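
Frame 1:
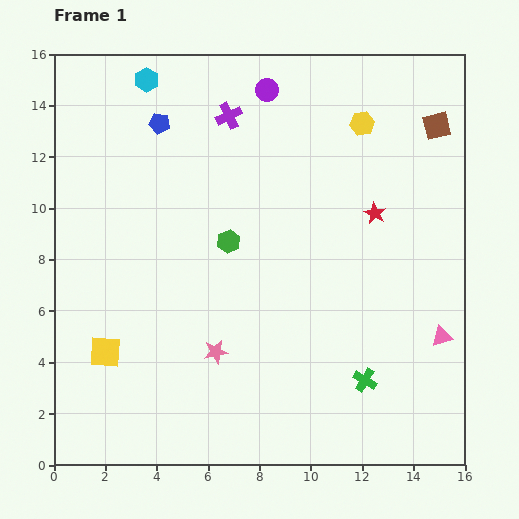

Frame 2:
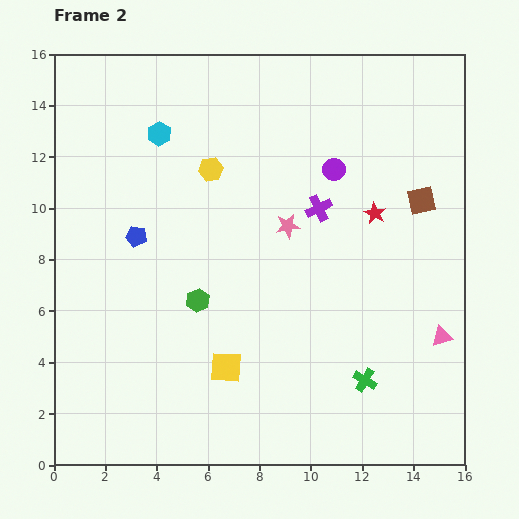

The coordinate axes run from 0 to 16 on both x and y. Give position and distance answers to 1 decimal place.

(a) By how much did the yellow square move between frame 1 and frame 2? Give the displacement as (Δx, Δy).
(4.7, -0.6)

The yellow square was at (2.0, 4.4) in frame 1 and (6.7, 3.8) in frame 2.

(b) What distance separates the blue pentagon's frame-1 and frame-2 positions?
4.5

The blue pentagon moved from (4.1, 13.3) to (3.2, 8.9), a distance of √(0.9² + 4.4²) ≈ 4.5.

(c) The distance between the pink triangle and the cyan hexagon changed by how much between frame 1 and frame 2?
-1.7

Distance in frame 1: 15.2. Distance in frame 2: 13.5.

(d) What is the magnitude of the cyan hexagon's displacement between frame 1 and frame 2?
2.2

The cyan hexagon moved from (3.6, 15.0) to (4.1, 12.9), a distance of √(0.5² + 2.1²) ≈ 2.2.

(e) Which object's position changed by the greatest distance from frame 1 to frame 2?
the yellow hexagon

(moved 6.2; next 5.6)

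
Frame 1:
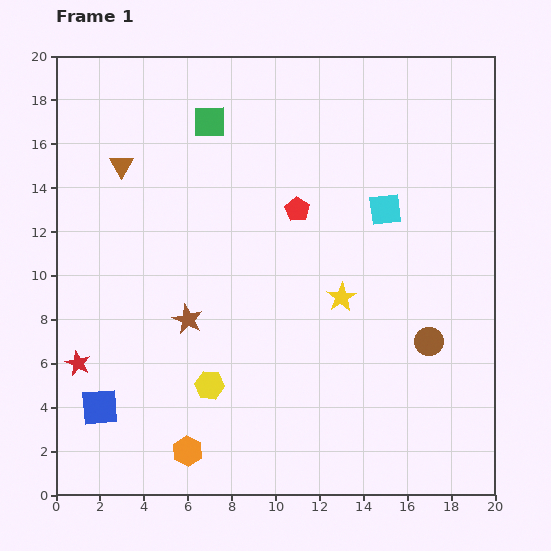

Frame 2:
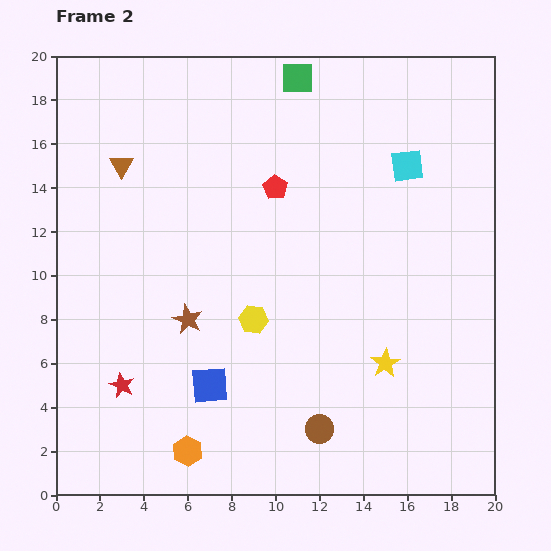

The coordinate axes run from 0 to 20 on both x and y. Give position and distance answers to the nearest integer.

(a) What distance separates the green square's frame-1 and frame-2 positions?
4

The green square moved from (7, 17) to (11, 19), a distance of √(4² + 2²) ≈ 4.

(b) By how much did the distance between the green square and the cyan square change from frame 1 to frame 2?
-3

Distance in frame 1: 9. Distance in frame 2: 6.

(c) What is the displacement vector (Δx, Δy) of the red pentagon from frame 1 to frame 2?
(-1, 1)

The red pentagon was at (11, 13) in frame 1 and (10, 14) in frame 2.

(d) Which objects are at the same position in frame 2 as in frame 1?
the brown triangle, the brown star, the orange hexagon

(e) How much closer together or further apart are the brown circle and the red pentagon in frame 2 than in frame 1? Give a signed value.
+3

Distance in frame 1: 8. Distance in frame 2: 11.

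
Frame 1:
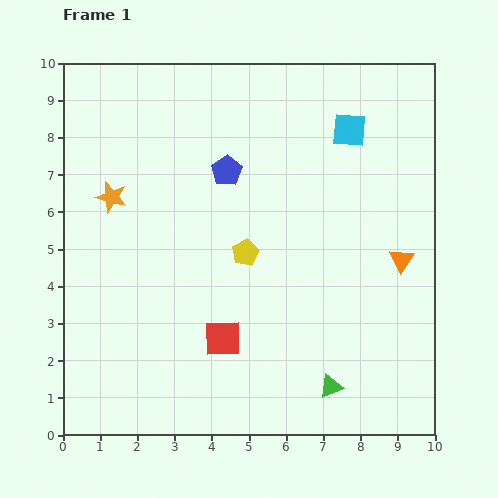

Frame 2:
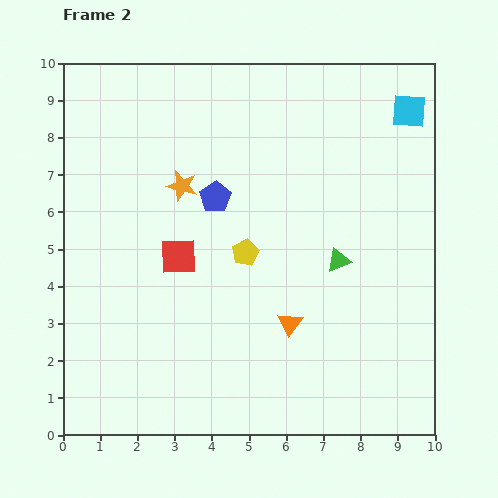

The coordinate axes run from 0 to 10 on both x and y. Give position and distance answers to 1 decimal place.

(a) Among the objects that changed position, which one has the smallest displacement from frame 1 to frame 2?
the blue pentagon

(moved 0.8)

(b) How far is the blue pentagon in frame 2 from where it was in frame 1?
0.8

The blue pentagon moved from (4.4, 7.1) to (4.1, 6.4), a distance of √(0.3² + 0.7²) ≈ 0.8.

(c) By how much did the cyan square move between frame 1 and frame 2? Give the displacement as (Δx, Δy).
(1.6, 0.5)

The cyan square was at (7.7, 8.2) in frame 1 and (9.3, 8.7) in frame 2.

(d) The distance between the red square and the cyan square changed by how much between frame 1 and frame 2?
+0.7

Distance in frame 1: 6.6. Distance in frame 2: 7.3.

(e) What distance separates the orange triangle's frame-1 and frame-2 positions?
3.4

The orange triangle moved from (9.1, 4.7) to (6.1, 3.0), a distance of √(3.0² + 1.7²) ≈ 3.4.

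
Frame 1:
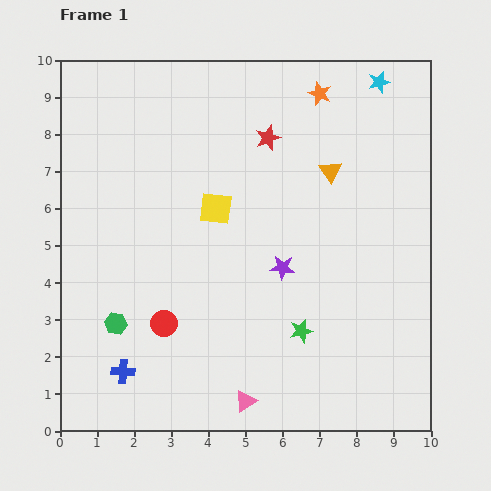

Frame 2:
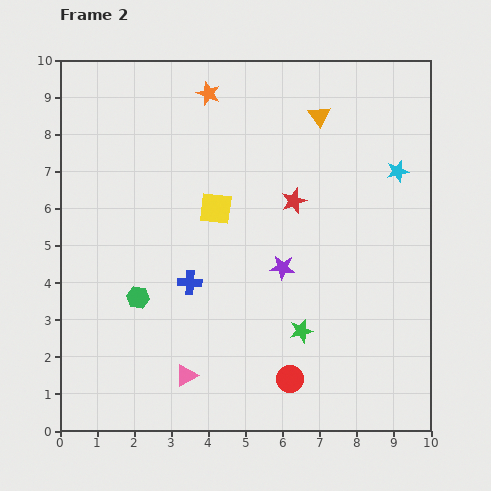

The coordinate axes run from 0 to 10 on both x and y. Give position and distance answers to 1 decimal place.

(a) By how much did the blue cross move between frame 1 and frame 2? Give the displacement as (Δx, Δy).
(1.8, 2.4)

The blue cross was at (1.7, 1.6) in frame 1 and (3.5, 4.0) in frame 2.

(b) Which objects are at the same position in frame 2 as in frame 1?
the yellow square, the green star, the purple star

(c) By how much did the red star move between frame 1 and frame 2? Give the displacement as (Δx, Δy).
(0.7, -1.7)

The red star was at (5.6, 7.9) in frame 1 and (6.3, 6.2) in frame 2.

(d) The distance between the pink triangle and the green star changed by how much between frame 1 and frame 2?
+0.9

Distance in frame 1: 2.4. Distance in frame 2: 3.3.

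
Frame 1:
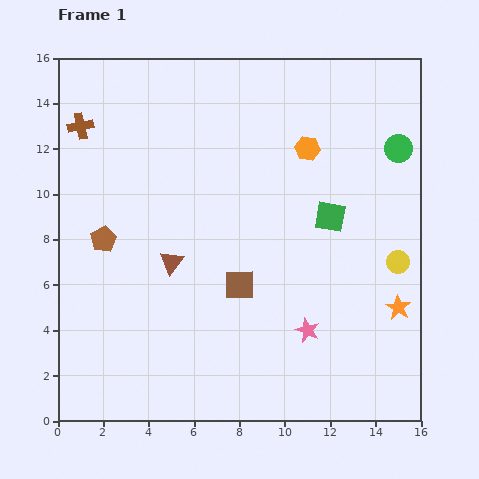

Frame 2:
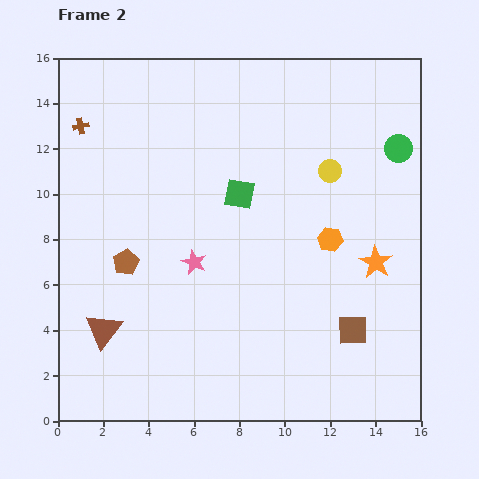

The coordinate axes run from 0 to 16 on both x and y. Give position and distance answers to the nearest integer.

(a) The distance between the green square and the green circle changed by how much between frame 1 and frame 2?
+3

Distance in frame 1: 4. Distance in frame 2: 7.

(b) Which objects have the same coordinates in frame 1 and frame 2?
the green circle, the brown cross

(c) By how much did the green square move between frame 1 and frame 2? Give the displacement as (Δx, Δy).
(-4, 1)

The green square was at (12, 9) in frame 1 and (8, 10) in frame 2.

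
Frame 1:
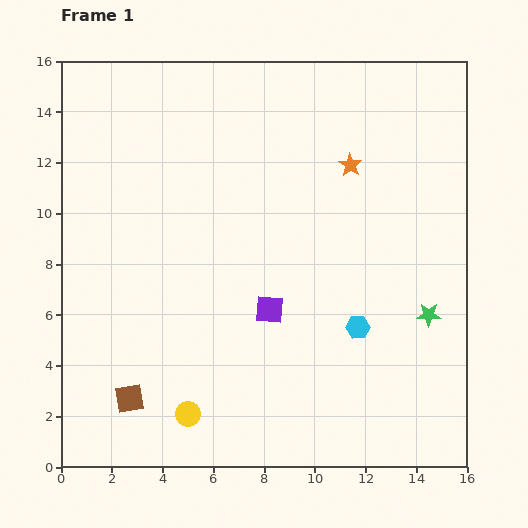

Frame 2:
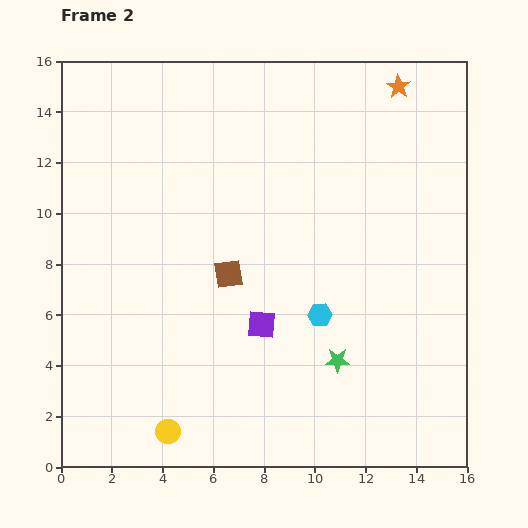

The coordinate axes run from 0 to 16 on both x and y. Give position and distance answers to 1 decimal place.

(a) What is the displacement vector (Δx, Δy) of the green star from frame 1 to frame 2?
(-3.6, -1.8)

The green star was at (14.5, 6.0) in frame 1 and (10.9, 4.2) in frame 2.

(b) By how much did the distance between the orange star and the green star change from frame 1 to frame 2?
+4.4

Distance in frame 1: 6.7. Distance in frame 2: 11.1.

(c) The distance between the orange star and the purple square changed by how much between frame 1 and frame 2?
+4.3

Distance in frame 1: 6.5. Distance in frame 2: 10.8.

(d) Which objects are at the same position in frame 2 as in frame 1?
none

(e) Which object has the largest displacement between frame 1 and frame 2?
the brown square

(moved 6.3; next 4.0)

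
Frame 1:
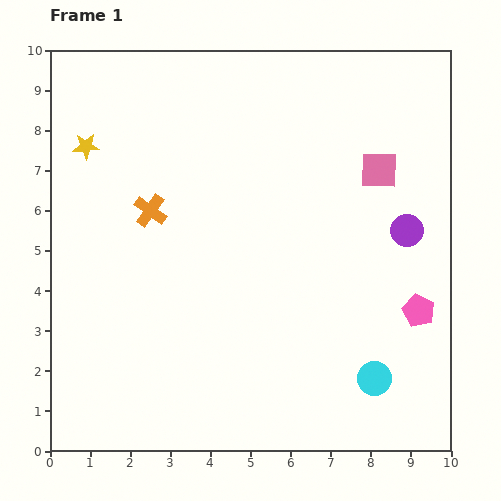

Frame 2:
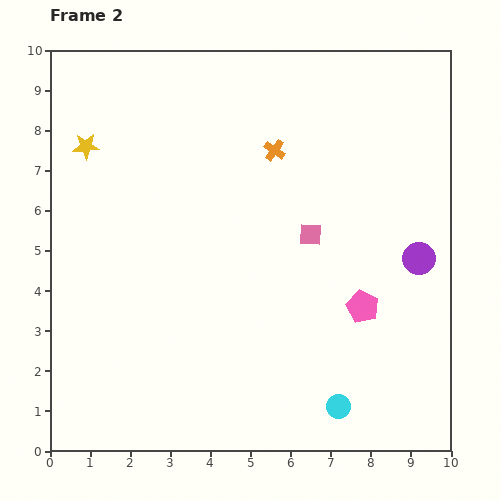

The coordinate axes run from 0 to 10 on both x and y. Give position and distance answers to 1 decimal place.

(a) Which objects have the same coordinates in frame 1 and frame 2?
the yellow star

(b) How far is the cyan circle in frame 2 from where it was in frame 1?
1.1

The cyan circle moved from (8.1, 1.8) to (7.2, 1.1), a distance of √(0.9² + 0.7²) ≈ 1.1.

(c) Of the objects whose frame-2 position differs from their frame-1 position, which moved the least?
the purple circle

(moved 0.8)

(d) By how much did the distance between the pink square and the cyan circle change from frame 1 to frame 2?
-0.8

Distance in frame 1: 5.2. Distance in frame 2: 4.4.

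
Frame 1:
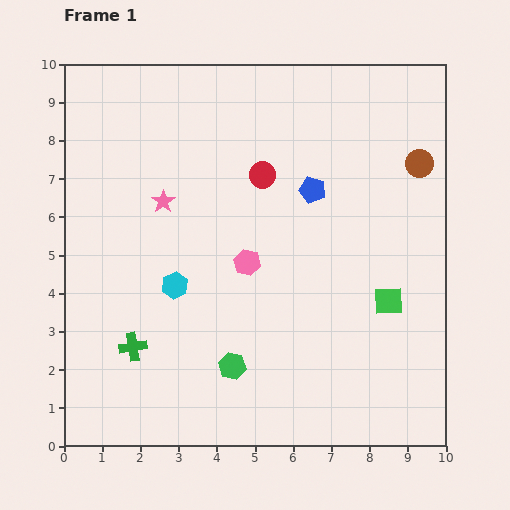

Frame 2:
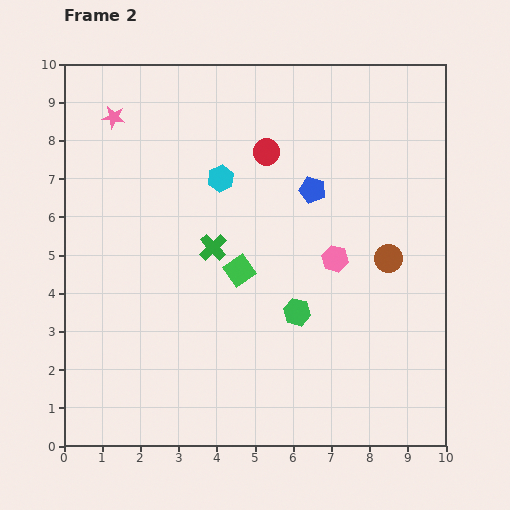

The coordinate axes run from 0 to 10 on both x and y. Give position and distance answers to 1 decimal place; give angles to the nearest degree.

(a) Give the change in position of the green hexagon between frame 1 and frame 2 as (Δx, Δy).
(1.7, 1.4)

The green hexagon was at (4.4, 2.1) in frame 1 and (6.1, 3.5) in frame 2.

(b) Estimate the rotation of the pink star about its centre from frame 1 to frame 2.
28° counter-clockwise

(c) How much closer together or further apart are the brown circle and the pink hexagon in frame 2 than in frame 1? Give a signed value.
-3.8

Distance in frame 1: 5.2. Distance in frame 2: 1.4.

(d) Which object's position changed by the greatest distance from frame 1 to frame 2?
the green square

(moved 4.0; next 3.3)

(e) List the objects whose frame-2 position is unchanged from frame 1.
the blue pentagon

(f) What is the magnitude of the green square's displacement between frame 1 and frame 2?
4.0

The green square moved from (8.5, 3.8) to (4.6, 4.6), a distance of √(3.9² + 0.8²) ≈ 4.0.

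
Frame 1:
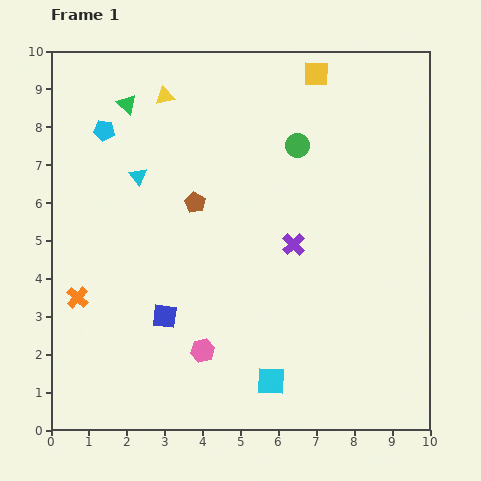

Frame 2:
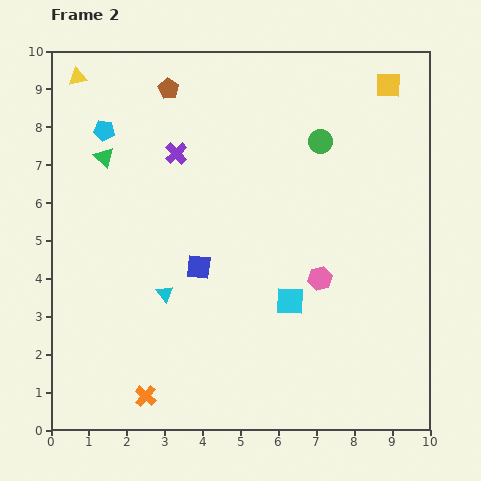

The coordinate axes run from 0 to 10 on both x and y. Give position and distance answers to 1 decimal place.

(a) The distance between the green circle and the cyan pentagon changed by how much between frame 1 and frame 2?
+0.6

Distance in frame 1: 5.1. Distance in frame 2: 5.7.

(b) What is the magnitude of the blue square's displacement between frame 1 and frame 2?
1.6

The blue square moved from (3.0, 3.0) to (3.9, 4.3), a distance of √(0.9² + 1.3²) ≈ 1.6.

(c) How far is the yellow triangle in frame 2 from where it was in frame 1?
2.4

The yellow triangle moved from (3.0, 8.8) to (0.7, 9.3), a distance of √(2.3² + 0.5²) ≈ 2.4.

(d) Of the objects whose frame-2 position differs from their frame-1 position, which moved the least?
the green circle

(moved 0.6)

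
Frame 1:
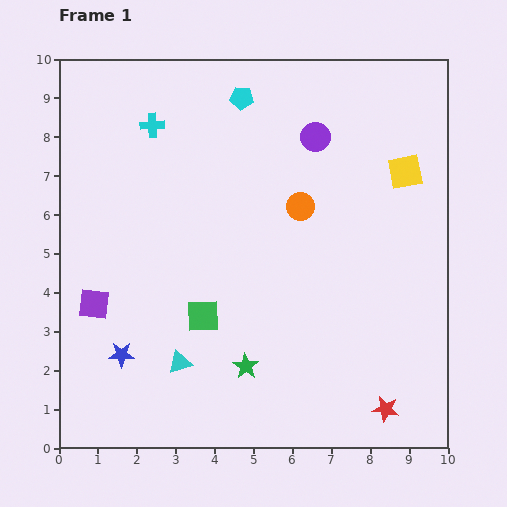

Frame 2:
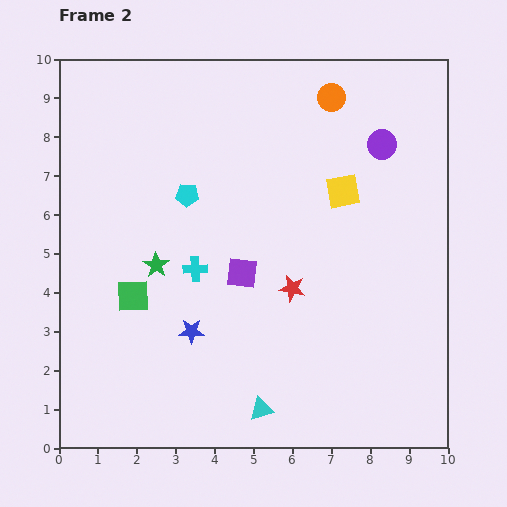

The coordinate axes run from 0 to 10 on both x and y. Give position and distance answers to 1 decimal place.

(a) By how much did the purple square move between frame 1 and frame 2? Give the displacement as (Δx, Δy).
(3.8, 0.8)

The purple square was at (0.9, 3.7) in frame 1 and (4.7, 4.5) in frame 2.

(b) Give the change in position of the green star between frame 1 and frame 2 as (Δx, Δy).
(-2.3, 2.6)

The green star was at (4.8, 2.1) in frame 1 and (2.5, 4.7) in frame 2.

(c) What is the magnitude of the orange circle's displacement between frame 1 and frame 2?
2.9

The orange circle moved from (6.2, 6.2) to (7.0, 9.0), a distance of √(0.8² + 2.8²) ≈ 2.9.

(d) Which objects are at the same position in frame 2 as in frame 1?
none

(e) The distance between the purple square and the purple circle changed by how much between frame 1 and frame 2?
-2.2

Distance in frame 1: 7.1. Distance in frame 2: 4.9.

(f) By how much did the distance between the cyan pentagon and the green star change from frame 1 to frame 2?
-4.9

Distance in frame 1: 6.9. Distance in frame 2: 2.0.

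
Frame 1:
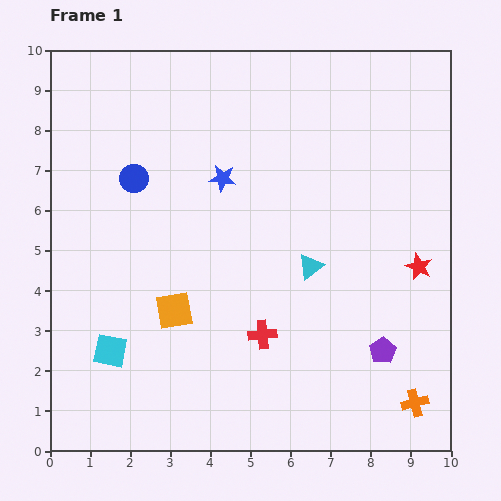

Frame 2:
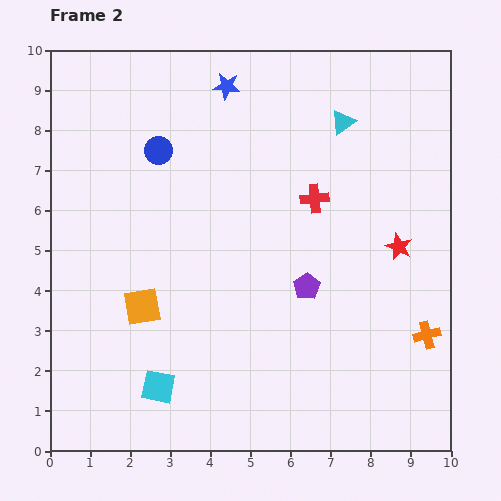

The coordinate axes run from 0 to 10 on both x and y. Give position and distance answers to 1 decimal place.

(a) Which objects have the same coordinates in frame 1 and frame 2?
none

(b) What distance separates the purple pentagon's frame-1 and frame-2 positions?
2.5

The purple pentagon moved from (8.3, 2.5) to (6.4, 4.1), a distance of √(1.9² + 1.6²) ≈ 2.5.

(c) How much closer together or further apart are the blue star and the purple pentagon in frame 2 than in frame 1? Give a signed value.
-0.5

Distance in frame 1: 5.9. Distance in frame 2: 5.4.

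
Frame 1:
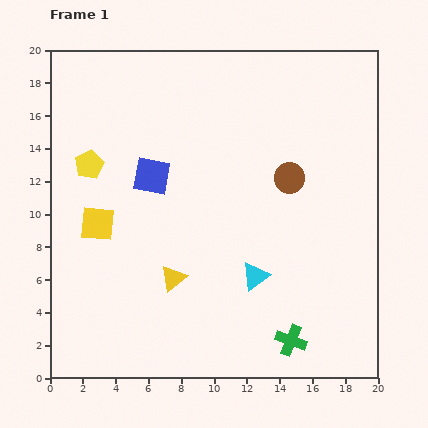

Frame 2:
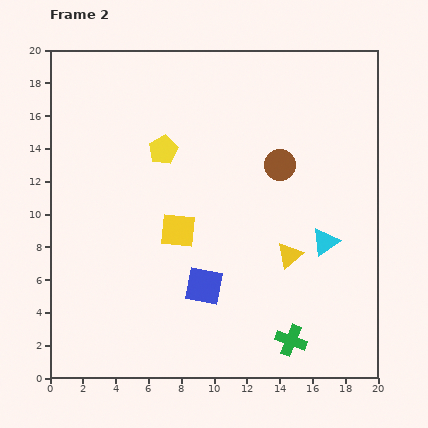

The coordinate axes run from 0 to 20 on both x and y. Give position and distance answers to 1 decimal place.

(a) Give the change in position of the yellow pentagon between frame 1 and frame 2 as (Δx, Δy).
(4.5, 0.9)

The yellow pentagon was at (2.4, 13.0) in frame 1 and (6.9, 13.9) in frame 2.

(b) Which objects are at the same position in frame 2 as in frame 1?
the green cross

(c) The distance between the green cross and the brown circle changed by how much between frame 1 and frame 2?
+0.8

Distance in frame 1: 9.9. Distance in frame 2: 10.7.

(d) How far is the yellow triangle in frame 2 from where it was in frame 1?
7.2

The yellow triangle moved from (7.5, 6.1) to (14.6, 7.5), a distance of √(7.1² + 1.4²) ≈ 7.2.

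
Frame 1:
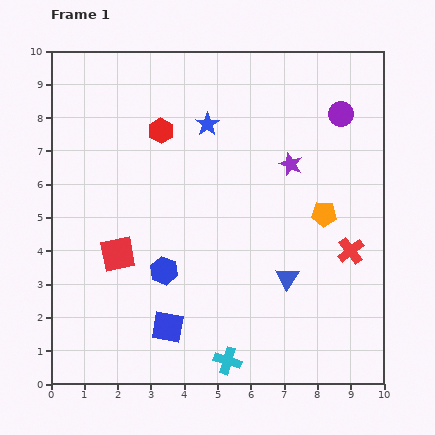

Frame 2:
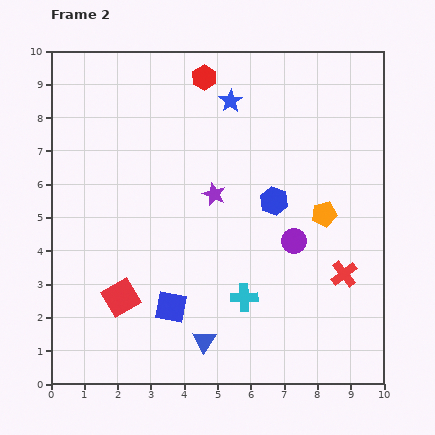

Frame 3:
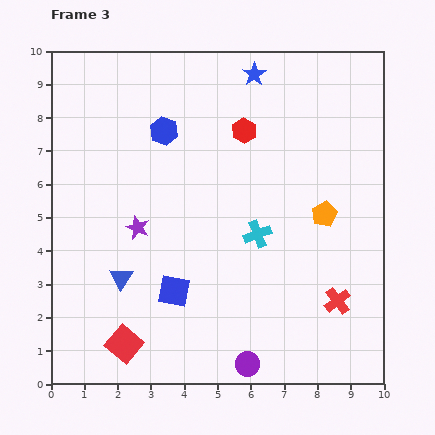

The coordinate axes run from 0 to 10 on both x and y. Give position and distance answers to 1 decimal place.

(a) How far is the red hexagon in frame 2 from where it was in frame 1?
2.1

The red hexagon moved from (3.3, 7.6) to (4.6, 9.2), a distance of √(1.3² + 1.6²) ≈ 2.1.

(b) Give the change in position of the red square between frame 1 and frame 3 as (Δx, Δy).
(0.2, -2.7)

The red square was at (2.0, 3.9) in frame 1 and (2.2, 1.2) in frame 3.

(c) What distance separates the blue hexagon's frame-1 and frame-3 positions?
4.2

The blue hexagon moved from (3.4, 3.4) to (3.4, 7.6), a distance of √(0.0² + 4.2²) ≈ 4.2.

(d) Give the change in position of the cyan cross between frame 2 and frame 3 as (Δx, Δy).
(0.4, 1.9)

The cyan cross was at (5.8, 2.6) in frame 2 and (6.2, 4.5) in frame 3.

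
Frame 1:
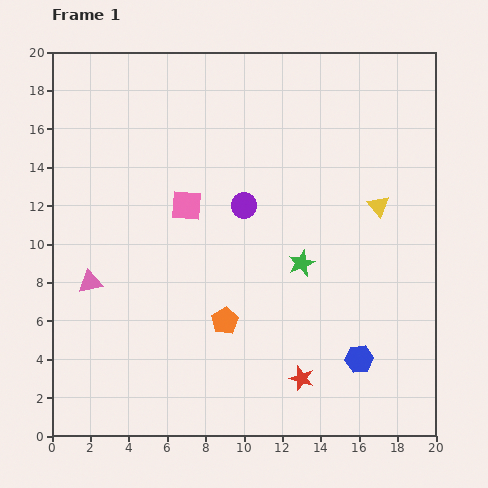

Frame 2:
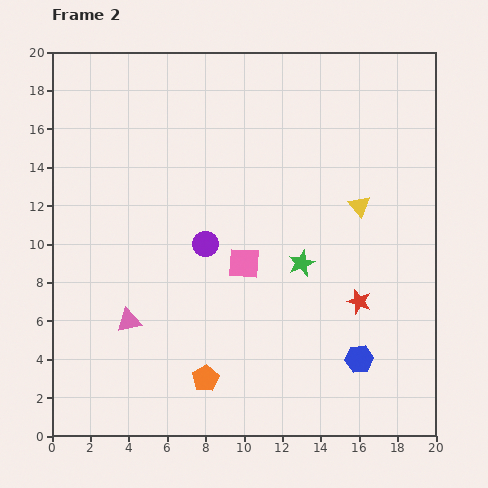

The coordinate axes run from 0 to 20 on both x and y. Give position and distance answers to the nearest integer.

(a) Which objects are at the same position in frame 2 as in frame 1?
the green star, the blue hexagon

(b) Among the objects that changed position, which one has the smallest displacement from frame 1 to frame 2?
the yellow triangle

(moved 1)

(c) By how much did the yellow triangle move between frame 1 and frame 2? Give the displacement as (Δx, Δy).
(-1, 0)

The yellow triangle was at (17, 12) in frame 1 and (16, 12) in frame 2.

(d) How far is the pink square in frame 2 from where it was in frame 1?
4

The pink square moved from (7, 12) to (10, 9), a distance of √(3² + 3²) ≈ 4.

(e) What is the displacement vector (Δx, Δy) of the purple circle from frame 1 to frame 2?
(-2, -2)

The purple circle was at (10, 12) in frame 1 and (8, 10) in frame 2.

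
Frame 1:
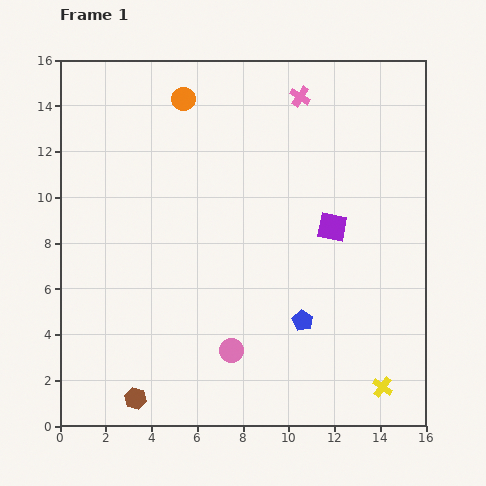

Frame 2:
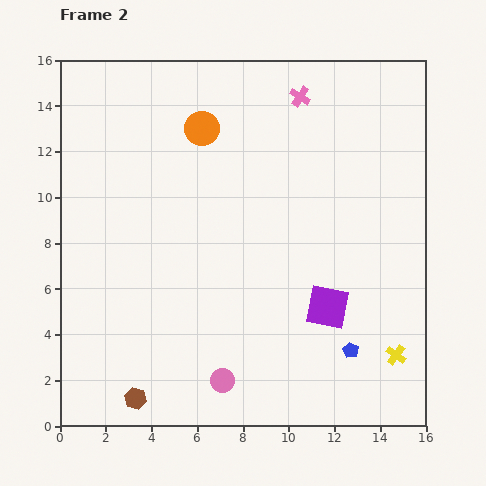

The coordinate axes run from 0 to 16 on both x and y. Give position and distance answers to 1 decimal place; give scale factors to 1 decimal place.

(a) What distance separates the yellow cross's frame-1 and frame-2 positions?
1.5

The yellow cross moved from (14.1, 1.7) to (14.7, 3.1), a distance of √(0.6² + 1.4²) ≈ 1.5.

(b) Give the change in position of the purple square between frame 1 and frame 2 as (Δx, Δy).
(-0.2, -3.5)

The purple square was at (11.9, 8.7) in frame 1 and (11.7, 5.2) in frame 2.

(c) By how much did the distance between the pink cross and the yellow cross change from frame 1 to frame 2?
-1.1

Distance in frame 1: 13.2. Distance in frame 2: 12.1.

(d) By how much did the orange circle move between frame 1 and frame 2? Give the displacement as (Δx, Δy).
(0.8, -1.3)

The orange circle was at (5.4, 14.3) in frame 1 and (6.2, 13.0) in frame 2.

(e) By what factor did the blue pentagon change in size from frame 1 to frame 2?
0.8×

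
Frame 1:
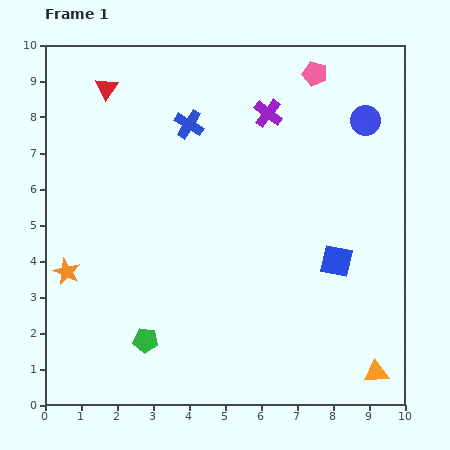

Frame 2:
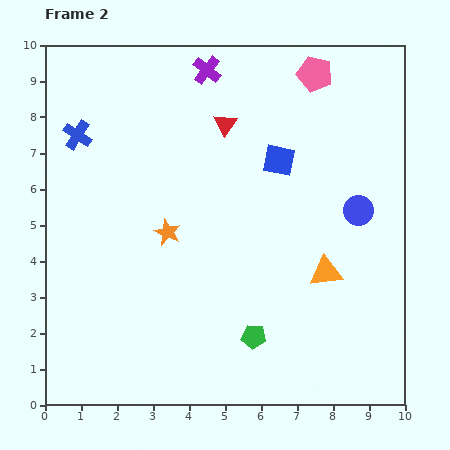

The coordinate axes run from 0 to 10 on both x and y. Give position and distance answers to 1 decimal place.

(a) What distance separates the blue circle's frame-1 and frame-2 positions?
2.5

The blue circle moved from (8.9, 7.9) to (8.7, 5.4), a distance of √(0.2² + 2.5²) ≈ 2.5.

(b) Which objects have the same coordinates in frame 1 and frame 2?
the pink pentagon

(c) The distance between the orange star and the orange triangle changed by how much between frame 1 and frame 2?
-4.5

Distance in frame 1: 9.0. Distance in frame 2: 4.5.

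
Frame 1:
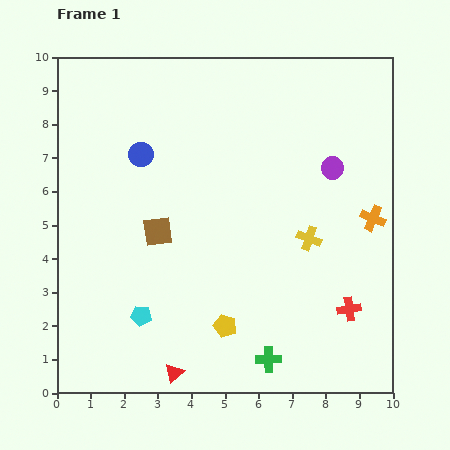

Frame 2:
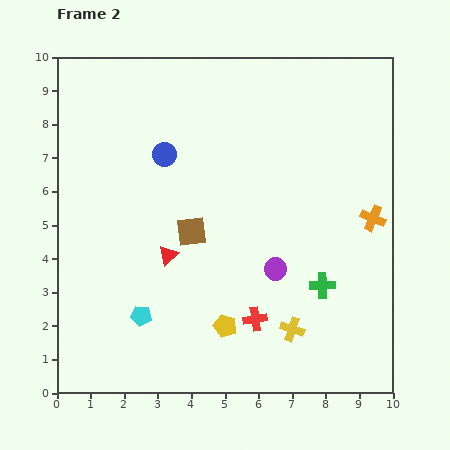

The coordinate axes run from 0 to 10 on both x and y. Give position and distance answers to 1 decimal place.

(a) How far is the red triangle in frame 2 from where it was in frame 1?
3.5

The red triangle moved from (3.5, 0.6) to (3.3, 4.1), a distance of √(0.2² + 3.5²) ≈ 3.5.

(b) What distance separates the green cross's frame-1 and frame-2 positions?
2.7

The green cross moved from (6.3, 1.0) to (7.9, 3.2), a distance of √(1.6² + 2.2²) ≈ 2.7.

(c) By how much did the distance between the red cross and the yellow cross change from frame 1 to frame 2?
-1.3

Distance in frame 1: 2.4. Distance in frame 2: 1.1.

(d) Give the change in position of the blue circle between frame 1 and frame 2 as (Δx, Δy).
(0.7, 0.0)

The blue circle was at (2.5, 7.1) in frame 1 and (3.2, 7.1) in frame 2.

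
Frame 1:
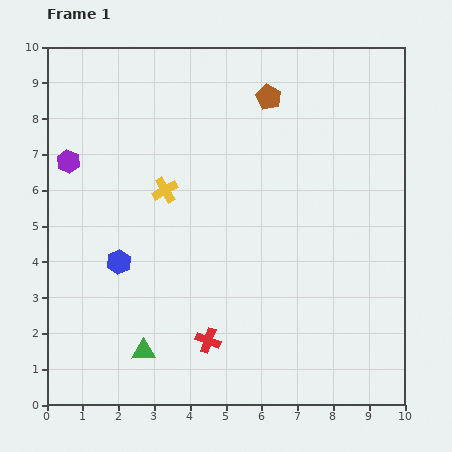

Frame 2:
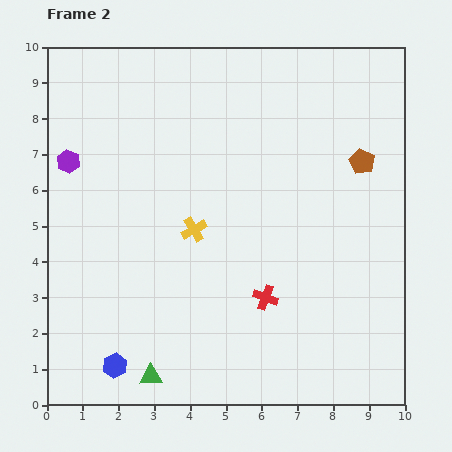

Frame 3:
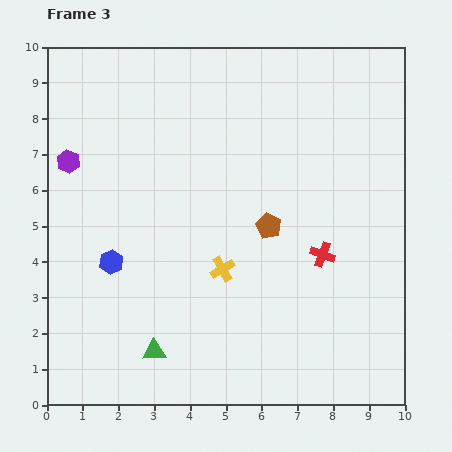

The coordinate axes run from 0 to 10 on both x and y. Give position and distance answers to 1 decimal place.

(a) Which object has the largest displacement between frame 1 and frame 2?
the brown pentagon

(moved 3.2; next 2.9)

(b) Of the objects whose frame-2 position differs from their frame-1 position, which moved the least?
the green triangle

(moved 0.7)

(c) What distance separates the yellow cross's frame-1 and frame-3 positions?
2.7

The yellow cross moved from (3.3, 6.0) to (4.9, 3.8), a distance of √(1.6² + 2.2²) ≈ 2.7.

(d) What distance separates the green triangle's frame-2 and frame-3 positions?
0.7

The green triangle moved from (2.9, 0.8) to (3.0, 1.5), a distance of √(0.1² + 0.7²) ≈ 0.7.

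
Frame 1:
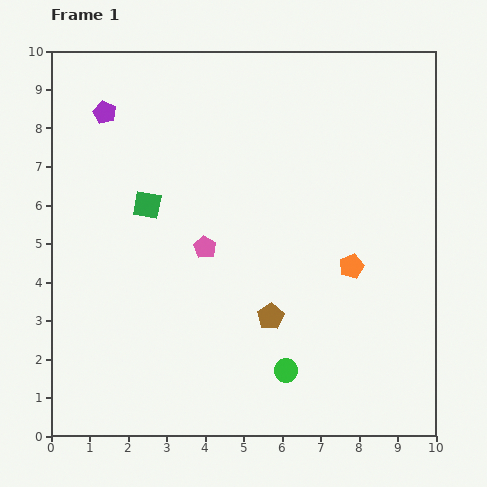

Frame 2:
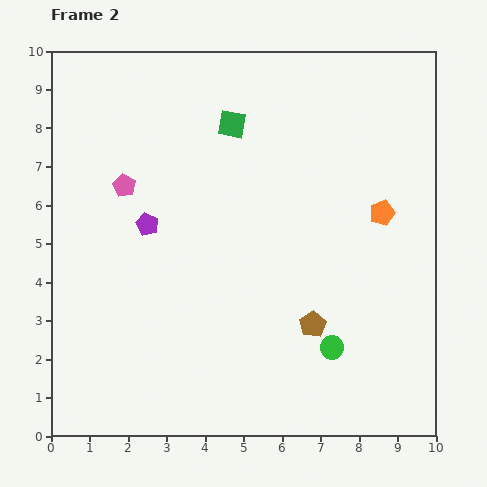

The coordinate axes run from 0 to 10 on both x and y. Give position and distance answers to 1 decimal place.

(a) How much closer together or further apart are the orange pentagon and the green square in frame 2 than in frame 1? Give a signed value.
-1.0

Distance in frame 1: 5.5. Distance in frame 2: 4.5.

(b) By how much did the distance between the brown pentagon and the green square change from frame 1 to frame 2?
+1.3

Distance in frame 1: 4.3. Distance in frame 2: 5.6.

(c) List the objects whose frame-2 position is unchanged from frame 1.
none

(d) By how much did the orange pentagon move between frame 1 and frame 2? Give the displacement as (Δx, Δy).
(0.8, 1.4)

The orange pentagon was at (7.8, 4.4) in frame 1 and (8.6, 5.8) in frame 2.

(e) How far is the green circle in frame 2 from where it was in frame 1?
1.3

The green circle moved from (6.1, 1.7) to (7.3, 2.3), a distance of √(1.2² + 0.6²) ≈ 1.3.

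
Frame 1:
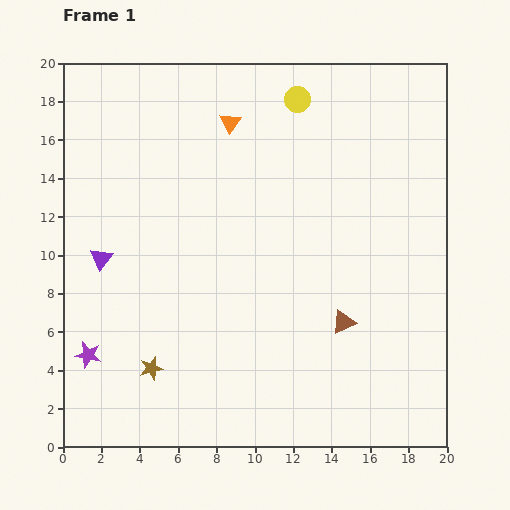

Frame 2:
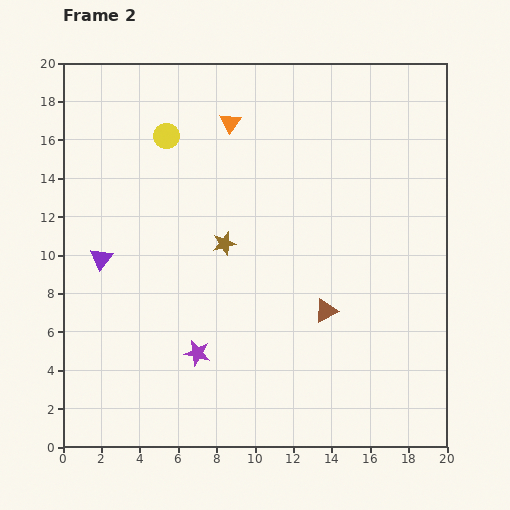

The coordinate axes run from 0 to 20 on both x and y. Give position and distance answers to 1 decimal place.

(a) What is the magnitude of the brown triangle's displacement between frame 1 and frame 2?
1.1

The brown triangle moved from (14.6, 6.5) to (13.7, 7.1), a distance of √(0.9² + 0.6²) ≈ 1.1.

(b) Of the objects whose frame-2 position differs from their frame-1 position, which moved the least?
the brown triangle

(moved 1.1)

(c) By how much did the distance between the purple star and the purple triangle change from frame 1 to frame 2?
+2.0

Distance in frame 1: 5.0. Distance in frame 2: 7.0.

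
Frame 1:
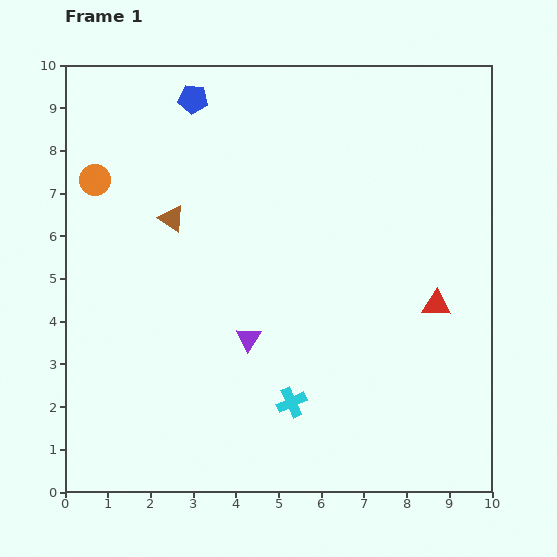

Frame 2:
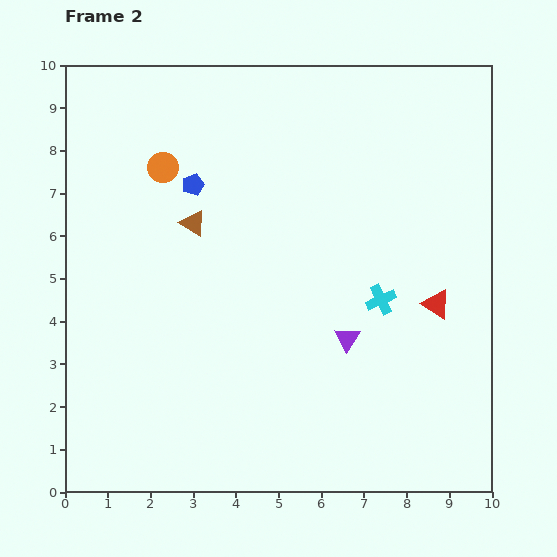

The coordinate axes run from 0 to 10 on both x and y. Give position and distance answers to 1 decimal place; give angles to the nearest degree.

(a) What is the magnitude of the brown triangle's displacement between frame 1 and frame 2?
0.5

The brown triangle moved from (2.5, 6.4) to (3.0, 6.3), a distance of √(0.5² + 0.1²) ≈ 0.5.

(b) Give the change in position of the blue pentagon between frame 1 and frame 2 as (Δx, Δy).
(0.0, -2.0)

The blue pentagon was at (3.0, 9.2) in frame 1 and (3.0, 7.2) in frame 2.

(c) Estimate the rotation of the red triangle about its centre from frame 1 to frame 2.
31° clockwise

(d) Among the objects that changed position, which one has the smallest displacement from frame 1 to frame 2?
the brown triangle

(moved 0.5)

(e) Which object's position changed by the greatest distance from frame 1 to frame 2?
the cyan cross

(moved 3.2; next 2.3)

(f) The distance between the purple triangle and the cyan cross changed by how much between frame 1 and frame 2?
-0.6

Distance in frame 1: 1.8. Distance in frame 2: 1.2.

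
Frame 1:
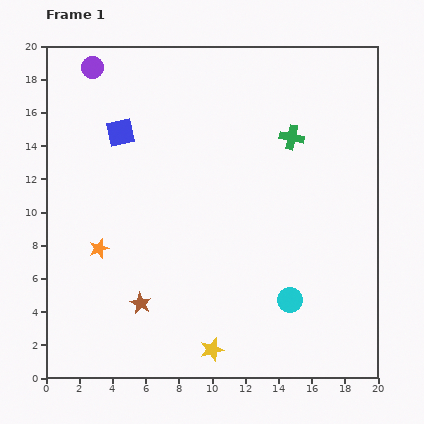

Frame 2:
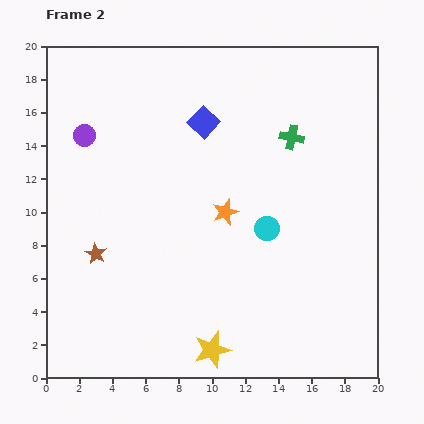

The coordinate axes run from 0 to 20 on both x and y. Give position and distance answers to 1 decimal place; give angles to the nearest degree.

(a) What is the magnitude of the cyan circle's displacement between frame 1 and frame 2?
4.5

The cyan circle moved from (14.7, 4.7) to (13.3, 9.0), a distance of √(1.4² + 4.3²) ≈ 4.5.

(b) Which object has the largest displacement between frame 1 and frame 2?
the orange star

(moved 7.9; next 5.0)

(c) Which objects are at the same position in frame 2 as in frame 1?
the green cross, the yellow star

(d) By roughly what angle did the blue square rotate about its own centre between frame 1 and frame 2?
34° counter-clockwise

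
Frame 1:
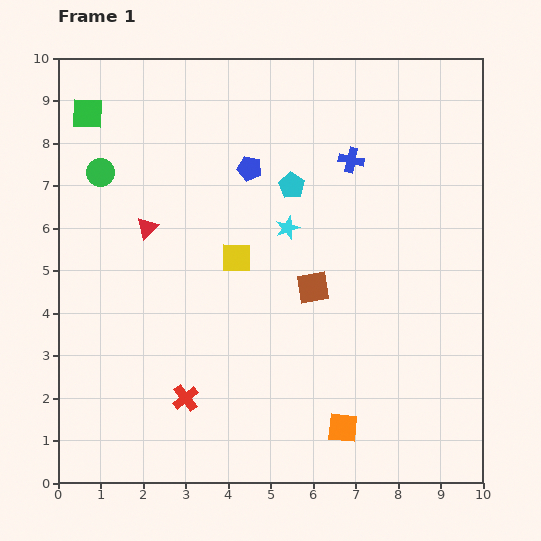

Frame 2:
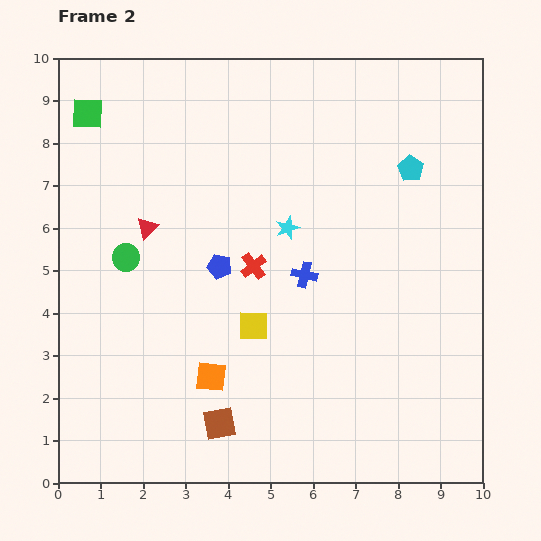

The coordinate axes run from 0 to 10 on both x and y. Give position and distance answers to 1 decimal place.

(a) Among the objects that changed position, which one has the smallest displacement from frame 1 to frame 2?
the yellow square

(moved 1.6)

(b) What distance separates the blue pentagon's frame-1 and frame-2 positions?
2.4

The blue pentagon moved from (4.5, 7.4) to (3.8, 5.1), a distance of √(0.7² + 2.3²) ≈ 2.4.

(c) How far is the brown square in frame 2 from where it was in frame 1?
3.9

The brown square moved from (6.0, 4.6) to (3.8, 1.4), a distance of √(2.2² + 3.2²) ≈ 3.9.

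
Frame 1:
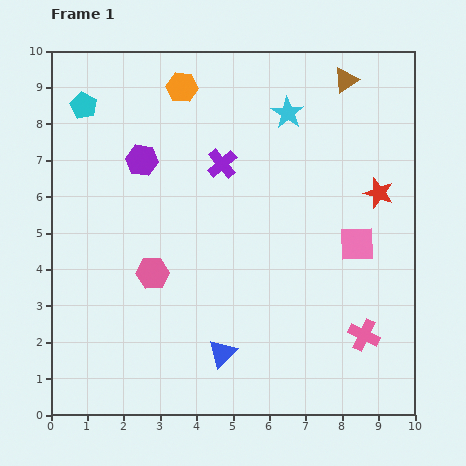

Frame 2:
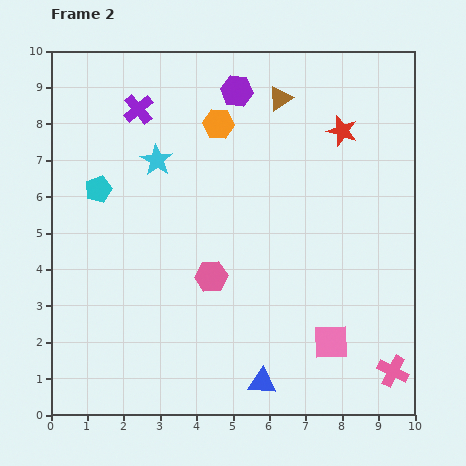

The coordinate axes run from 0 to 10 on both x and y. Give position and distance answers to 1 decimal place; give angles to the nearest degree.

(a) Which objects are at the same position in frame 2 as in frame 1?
none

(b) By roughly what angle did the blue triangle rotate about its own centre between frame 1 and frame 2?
49° clockwise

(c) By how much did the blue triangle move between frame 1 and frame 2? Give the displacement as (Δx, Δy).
(1.1, -0.8)

The blue triangle was at (4.7, 1.7) in frame 1 and (5.8, 0.9) in frame 2.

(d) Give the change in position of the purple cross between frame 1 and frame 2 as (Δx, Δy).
(-2.3, 1.5)

The purple cross was at (4.7, 6.9) in frame 1 and (2.4, 8.4) in frame 2.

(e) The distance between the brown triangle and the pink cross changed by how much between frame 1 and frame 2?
+1.1

Distance in frame 1: 7.0. Distance in frame 2: 8.1.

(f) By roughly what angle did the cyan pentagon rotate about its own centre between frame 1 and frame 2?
24° clockwise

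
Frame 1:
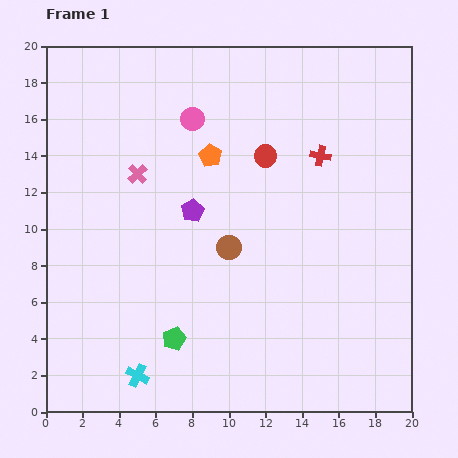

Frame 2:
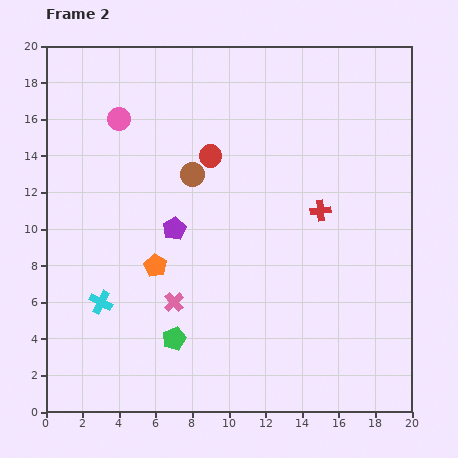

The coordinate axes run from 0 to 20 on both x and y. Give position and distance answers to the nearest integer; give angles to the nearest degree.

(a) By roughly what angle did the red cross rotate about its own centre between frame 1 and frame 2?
17° counter-clockwise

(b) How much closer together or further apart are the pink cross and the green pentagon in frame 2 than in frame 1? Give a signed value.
-7

Distance in frame 1: 9. Distance in frame 2: 2.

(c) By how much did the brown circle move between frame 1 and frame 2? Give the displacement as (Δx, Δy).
(-2, 4)

The brown circle was at (10, 9) in frame 1 and (8, 13) in frame 2.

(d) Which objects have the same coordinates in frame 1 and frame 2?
the green pentagon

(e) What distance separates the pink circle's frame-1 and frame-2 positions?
4

The pink circle moved from (8, 16) to (4, 16), a distance of √(4² + 0²) ≈ 4.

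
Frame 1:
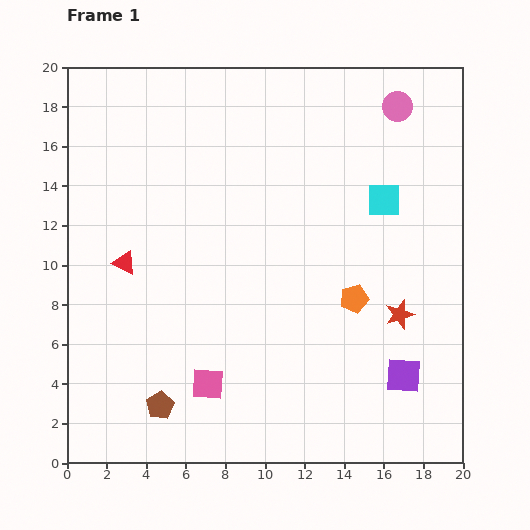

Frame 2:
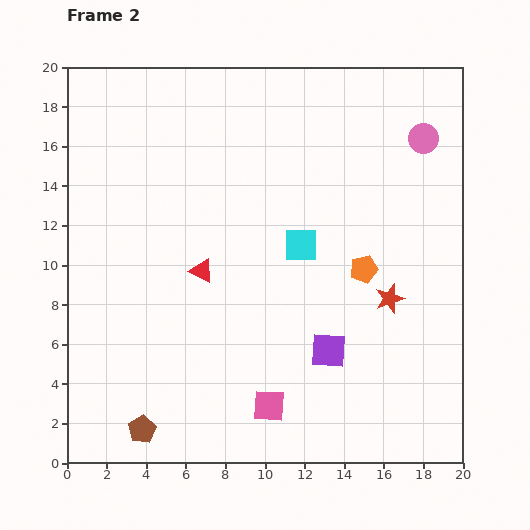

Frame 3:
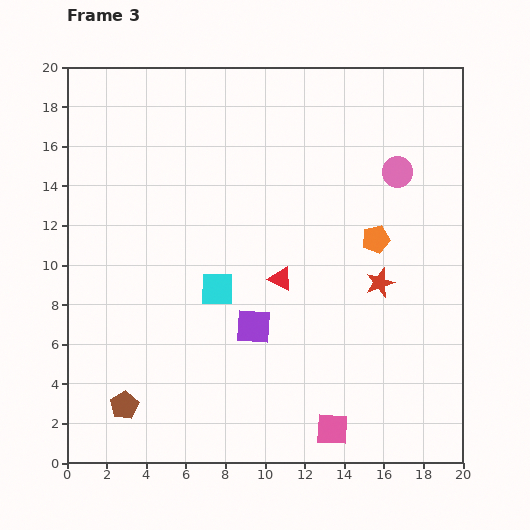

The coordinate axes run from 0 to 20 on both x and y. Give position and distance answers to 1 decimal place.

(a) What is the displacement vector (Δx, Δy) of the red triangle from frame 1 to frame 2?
(3.9, -0.4)

The red triangle was at (2.9, 10.1) in frame 1 and (6.8, 9.7) in frame 2.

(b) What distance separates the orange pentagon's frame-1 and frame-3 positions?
3.2

The orange pentagon moved from (14.5, 8.3) to (15.6, 11.3), a distance of √(1.1² + 3.0²) ≈ 3.2.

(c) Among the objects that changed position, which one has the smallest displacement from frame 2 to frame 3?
the red star

(moved 0.9)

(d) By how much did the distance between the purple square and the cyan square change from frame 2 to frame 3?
-2.9

Distance in frame 2: 5.5. Distance in frame 3: 2.6.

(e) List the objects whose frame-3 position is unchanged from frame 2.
none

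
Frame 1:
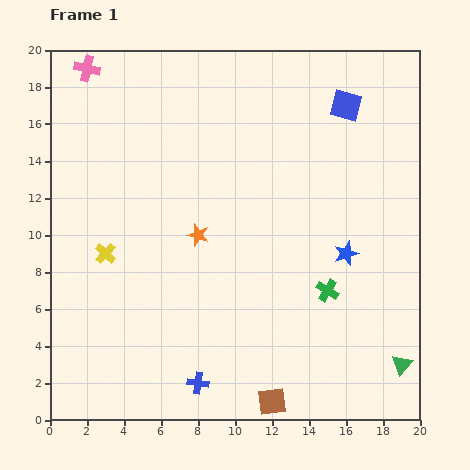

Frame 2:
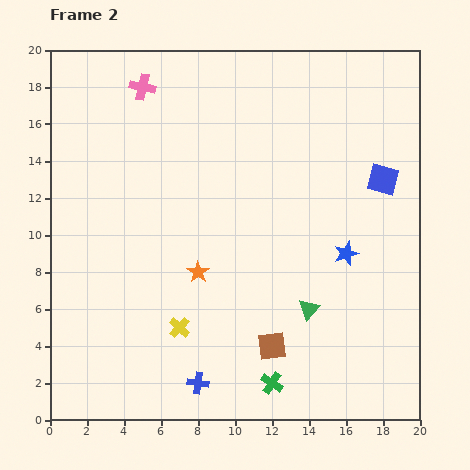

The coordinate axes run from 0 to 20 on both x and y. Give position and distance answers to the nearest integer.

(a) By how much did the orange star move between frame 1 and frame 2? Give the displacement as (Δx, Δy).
(0, -2)

The orange star was at (8, 10) in frame 1 and (8, 8) in frame 2.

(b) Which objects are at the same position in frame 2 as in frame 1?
the blue cross, the blue star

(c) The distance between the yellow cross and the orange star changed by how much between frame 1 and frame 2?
-2

Distance in frame 1: 5. Distance in frame 2: 3.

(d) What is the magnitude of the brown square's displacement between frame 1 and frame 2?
3

The brown square moved from (12, 1) to (12, 4), a distance of √(0² + 3²) ≈ 3.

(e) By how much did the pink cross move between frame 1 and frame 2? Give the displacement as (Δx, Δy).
(3, -1)

The pink cross was at (2, 19) in frame 1 and (5, 18) in frame 2.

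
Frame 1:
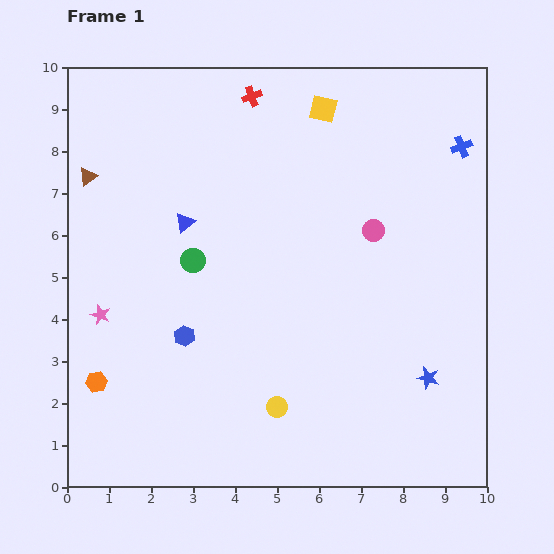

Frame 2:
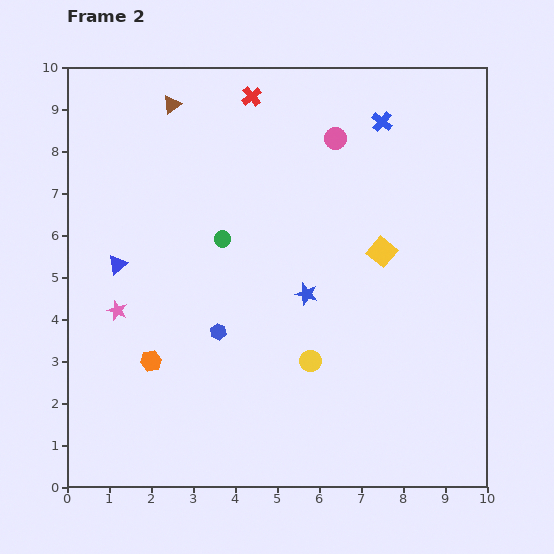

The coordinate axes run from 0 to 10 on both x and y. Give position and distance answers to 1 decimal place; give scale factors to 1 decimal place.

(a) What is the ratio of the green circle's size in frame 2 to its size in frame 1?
0.7×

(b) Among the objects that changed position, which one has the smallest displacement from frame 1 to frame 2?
the pink star

(moved 0.4)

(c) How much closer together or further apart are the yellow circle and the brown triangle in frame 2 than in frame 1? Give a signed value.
-0.2

Distance in frame 1: 7.1. Distance in frame 2: 6.9.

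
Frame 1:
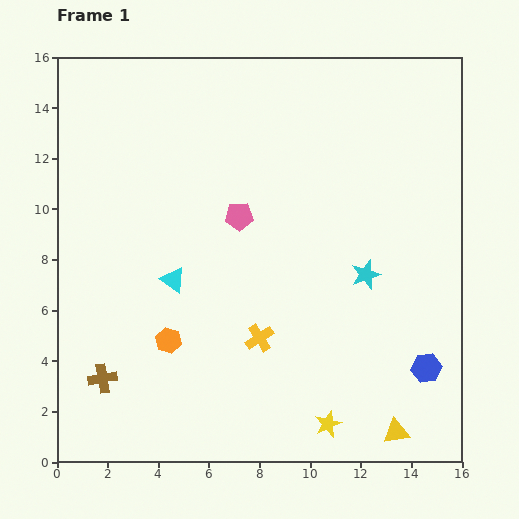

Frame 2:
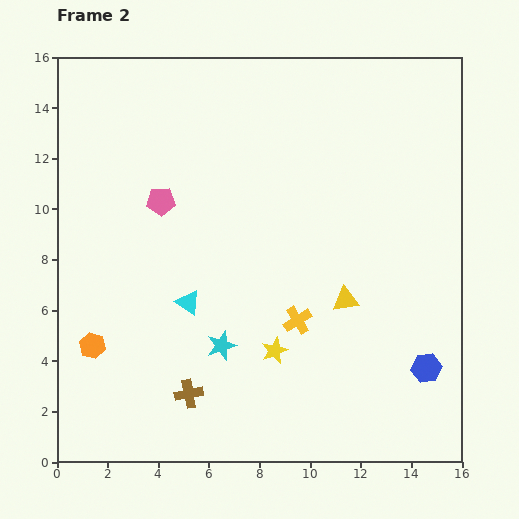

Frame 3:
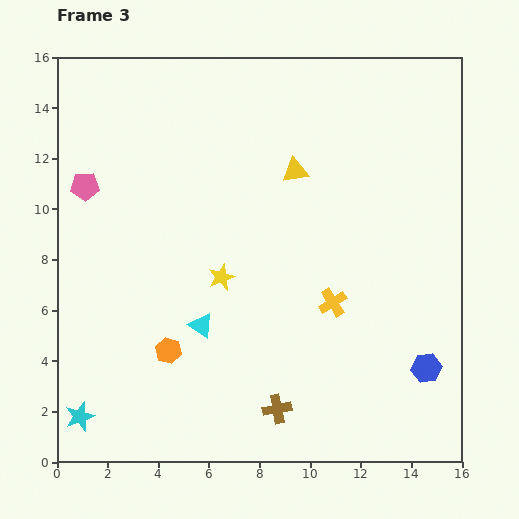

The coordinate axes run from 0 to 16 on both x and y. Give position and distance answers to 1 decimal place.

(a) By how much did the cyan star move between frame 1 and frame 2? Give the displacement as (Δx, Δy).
(-5.7, -2.8)

The cyan star was at (12.2, 7.4) in frame 1 and (6.5, 4.6) in frame 2.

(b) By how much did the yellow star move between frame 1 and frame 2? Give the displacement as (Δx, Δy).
(-2.1, 2.9)

The yellow star was at (10.7, 1.5) in frame 1 and (8.6, 4.4) in frame 2.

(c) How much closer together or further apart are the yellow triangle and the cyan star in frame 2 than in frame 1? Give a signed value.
-1.1

Distance in frame 1: 6.3. Distance in frame 2: 5.2.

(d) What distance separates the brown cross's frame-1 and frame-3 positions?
7.0

The brown cross moved from (1.8, 3.3) to (8.7, 2.1), a distance of √(6.9² + 1.2²) ≈ 7.0.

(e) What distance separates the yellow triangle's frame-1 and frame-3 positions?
11.0

The yellow triangle moved from (13.4, 1.2) to (9.4, 11.5), a distance of √(4.0² + 10.3²) ≈ 11.0.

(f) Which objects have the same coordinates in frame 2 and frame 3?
the blue hexagon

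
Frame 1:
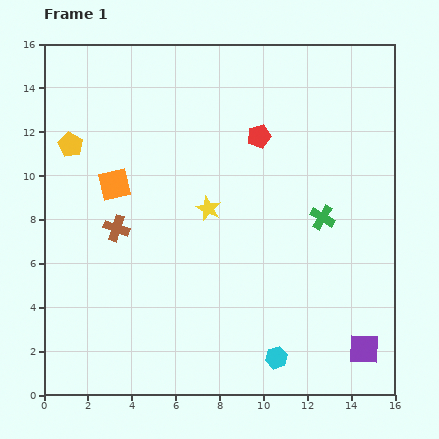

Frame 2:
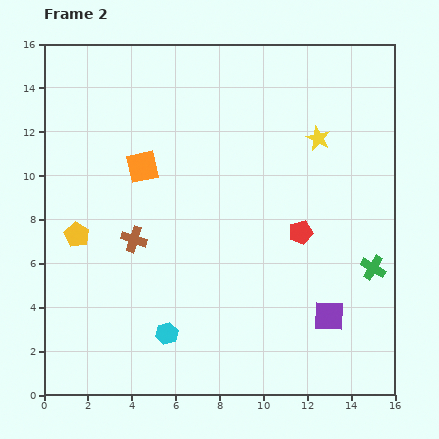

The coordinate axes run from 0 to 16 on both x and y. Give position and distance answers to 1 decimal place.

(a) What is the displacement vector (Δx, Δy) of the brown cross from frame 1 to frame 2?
(0.8, -0.5)

The brown cross was at (3.3, 7.6) in frame 1 and (4.1, 7.1) in frame 2.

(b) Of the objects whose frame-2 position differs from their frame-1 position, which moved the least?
the brown cross

(moved 0.9)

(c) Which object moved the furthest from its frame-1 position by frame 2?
the yellow star

(moved 5.9; next 5.1)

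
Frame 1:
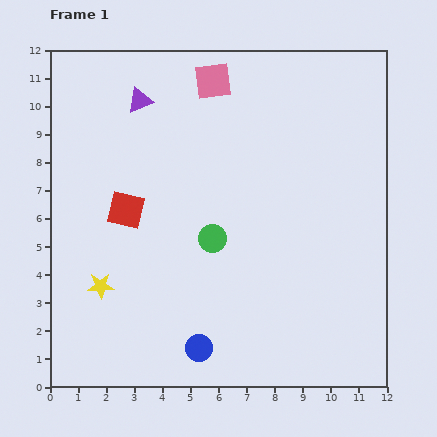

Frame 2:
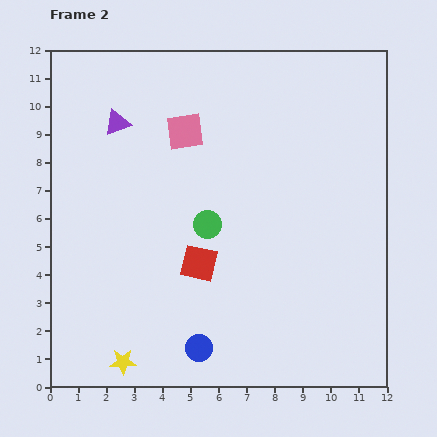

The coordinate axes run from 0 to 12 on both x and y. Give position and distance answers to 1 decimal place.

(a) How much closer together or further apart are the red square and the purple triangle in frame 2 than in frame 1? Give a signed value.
+1.9

Distance in frame 1: 3.9. Distance in frame 2: 5.8.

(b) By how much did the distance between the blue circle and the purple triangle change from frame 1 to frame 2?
-0.5

Distance in frame 1: 9.0. Distance in frame 2: 8.5.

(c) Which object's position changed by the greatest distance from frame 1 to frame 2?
the red square

(moved 3.2; next 2.8)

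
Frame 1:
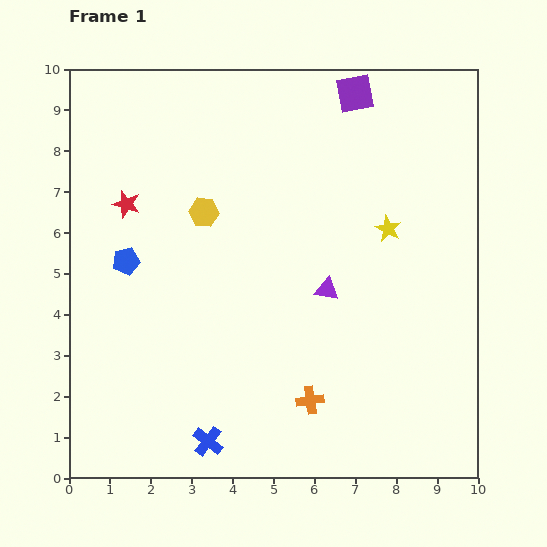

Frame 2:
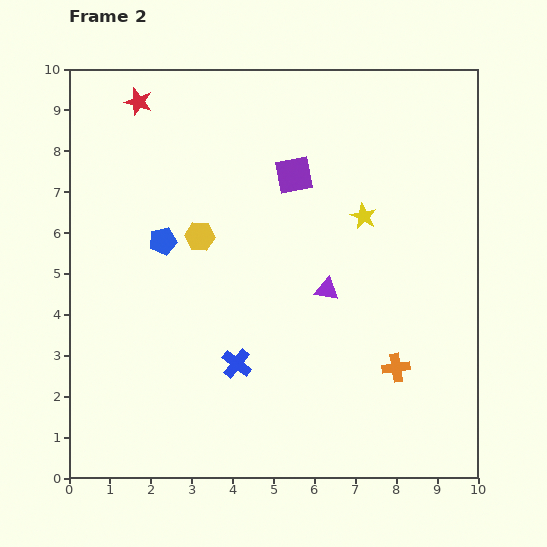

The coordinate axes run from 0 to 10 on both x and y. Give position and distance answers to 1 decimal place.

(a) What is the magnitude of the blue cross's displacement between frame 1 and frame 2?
2.0

The blue cross moved from (3.4, 0.9) to (4.1, 2.8), a distance of √(0.7² + 1.9²) ≈ 2.0.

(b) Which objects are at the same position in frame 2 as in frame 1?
the purple triangle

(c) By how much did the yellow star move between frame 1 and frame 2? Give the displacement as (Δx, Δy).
(-0.6, 0.3)

The yellow star was at (7.8, 6.1) in frame 1 and (7.2, 6.4) in frame 2.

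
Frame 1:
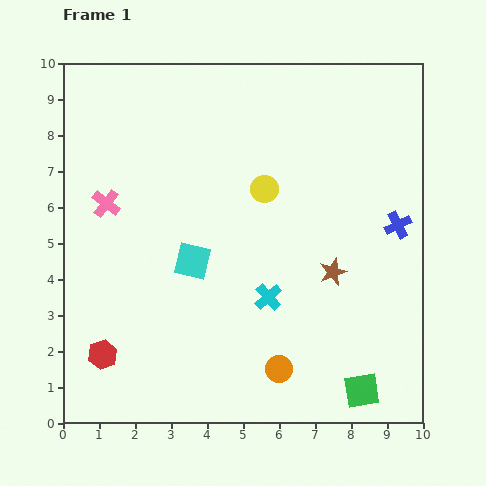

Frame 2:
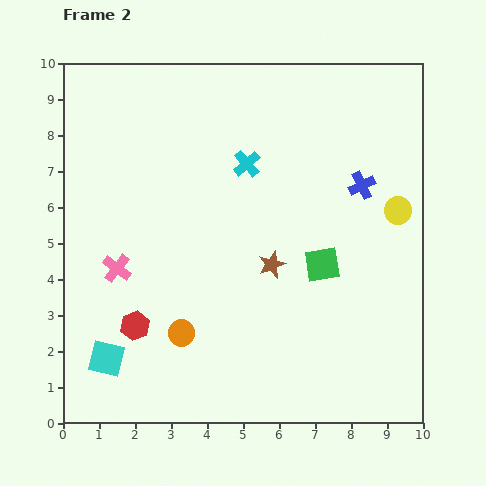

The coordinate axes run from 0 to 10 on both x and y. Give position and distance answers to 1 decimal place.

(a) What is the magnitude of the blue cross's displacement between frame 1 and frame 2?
1.5

The blue cross moved from (9.3, 5.5) to (8.3, 6.6), a distance of √(1.0² + 1.1²) ≈ 1.5.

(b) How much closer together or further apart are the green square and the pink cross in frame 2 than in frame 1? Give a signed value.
-3.1

Distance in frame 1: 8.8. Distance in frame 2: 5.7.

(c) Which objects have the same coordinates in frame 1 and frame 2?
none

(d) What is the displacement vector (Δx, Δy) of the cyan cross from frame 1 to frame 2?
(-0.6, 3.7)

The cyan cross was at (5.7, 3.5) in frame 1 and (5.1, 7.2) in frame 2.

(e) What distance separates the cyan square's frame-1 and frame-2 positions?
3.6

The cyan square moved from (3.6, 4.5) to (1.2, 1.8), a distance of √(2.4² + 2.7²) ≈ 3.6.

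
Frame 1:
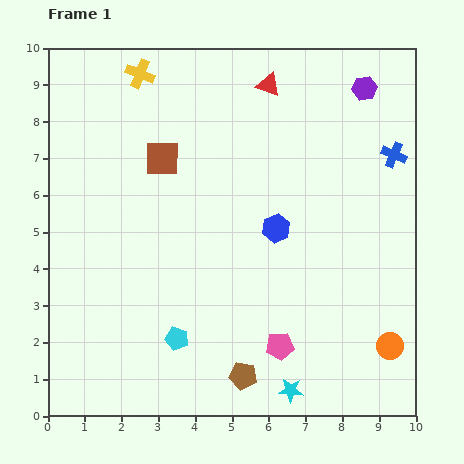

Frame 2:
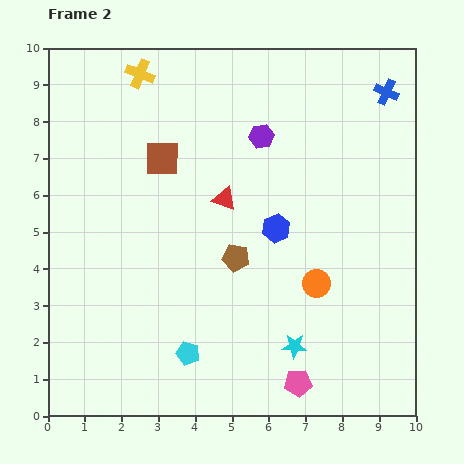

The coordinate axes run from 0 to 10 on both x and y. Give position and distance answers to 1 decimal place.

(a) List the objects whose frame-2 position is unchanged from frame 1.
the brown square, the blue hexagon, the yellow cross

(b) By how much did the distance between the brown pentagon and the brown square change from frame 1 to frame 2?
-2.9

Distance in frame 1: 6.3. Distance in frame 2: 3.4.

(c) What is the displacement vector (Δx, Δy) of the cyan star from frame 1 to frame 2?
(0.1, 1.2)

The cyan star was at (6.6, 0.7) in frame 1 and (6.7, 1.9) in frame 2.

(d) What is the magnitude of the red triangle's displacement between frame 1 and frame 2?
3.3

The red triangle moved from (6.0, 9.0) to (4.8, 5.9), a distance of √(1.2² + 3.1²) ≈ 3.3.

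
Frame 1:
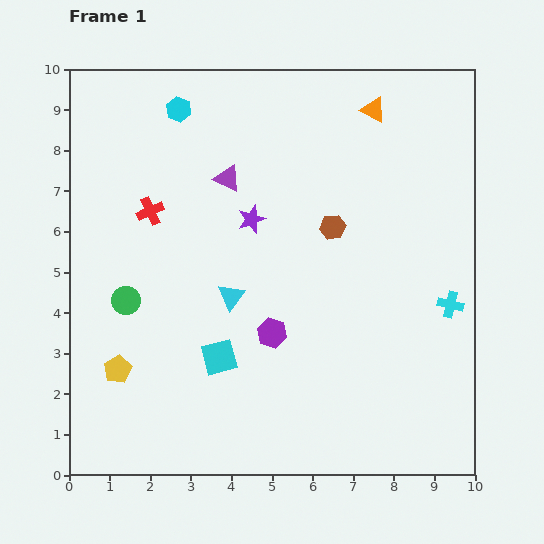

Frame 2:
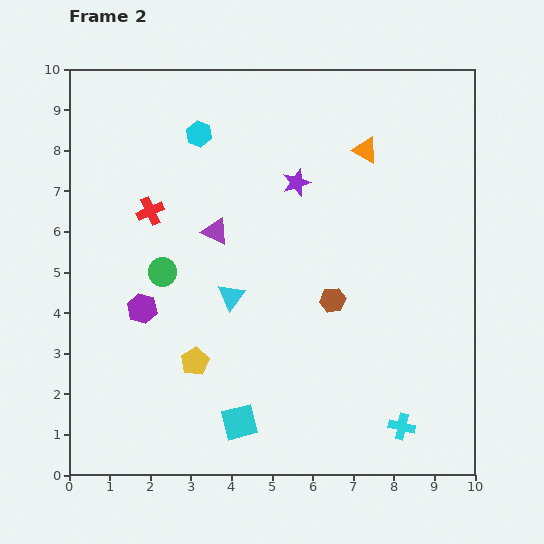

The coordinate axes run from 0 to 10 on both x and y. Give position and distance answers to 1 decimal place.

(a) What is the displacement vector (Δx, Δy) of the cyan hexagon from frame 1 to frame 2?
(0.5, -0.6)

The cyan hexagon was at (2.7, 9.0) in frame 1 and (3.2, 8.4) in frame 2.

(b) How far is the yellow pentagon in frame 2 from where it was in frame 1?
1.9

The yellow pentagon moved from (1.2, 2.6) to (3.1, 2.8), a distance of √(1.9² + 0.2²) ≈ 1.9.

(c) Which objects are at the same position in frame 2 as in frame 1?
the cyan triangle, the red cross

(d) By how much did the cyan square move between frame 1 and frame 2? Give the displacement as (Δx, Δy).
(0.5, -1.6)

The cyan square was at (3.7, 2.9) in frame 1 and (4.2, 1.3) in frame 2.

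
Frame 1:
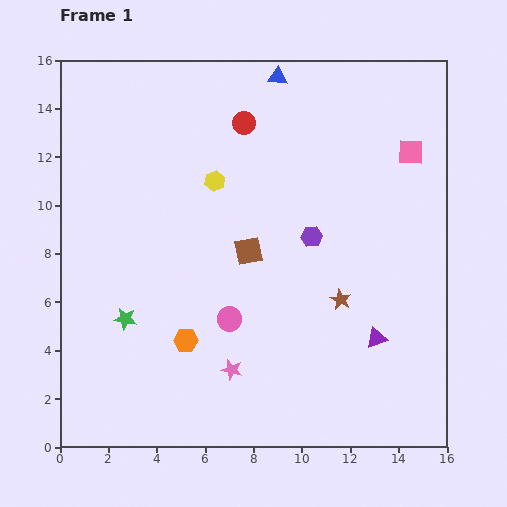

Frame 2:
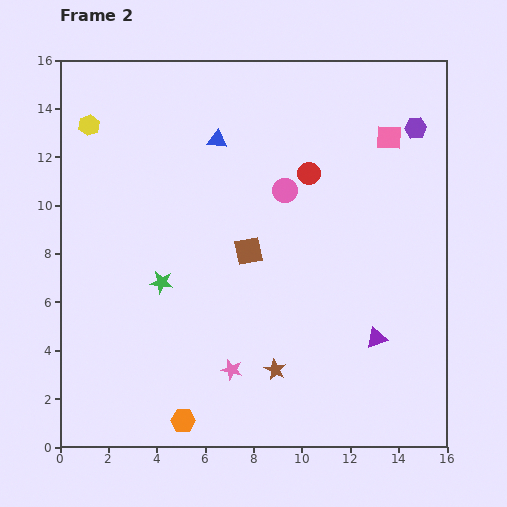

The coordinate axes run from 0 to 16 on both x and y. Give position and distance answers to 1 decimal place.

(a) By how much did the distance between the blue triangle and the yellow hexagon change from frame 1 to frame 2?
+0.3

Distance in frame 1: 5.0. Distance in frame 2: 5.3.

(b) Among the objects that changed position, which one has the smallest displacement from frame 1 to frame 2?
the pink square

(moved 1.1)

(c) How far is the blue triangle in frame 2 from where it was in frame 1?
3.6

The blue triangle moved from (9.0, 15.3) to (6.5, 12.7), a distance of √(2.5² + 2.6²) ≈ 3.6.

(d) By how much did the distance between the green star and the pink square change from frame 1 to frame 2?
-2.5

Distance in frame 1: 13.7. Distance in frame 2: 11.2.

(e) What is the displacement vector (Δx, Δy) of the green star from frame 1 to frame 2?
(1.5, 1.5)

The green star was at (2.7, 5.3) in frame 1 and (4.2, 6.8) in frame 2.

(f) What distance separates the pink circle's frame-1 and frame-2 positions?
5.8

The pink circle moved from (7.0, 5.3) to (9.3, 10.6), a distance of √(2.3² + 5.3²) ≈ 5.8.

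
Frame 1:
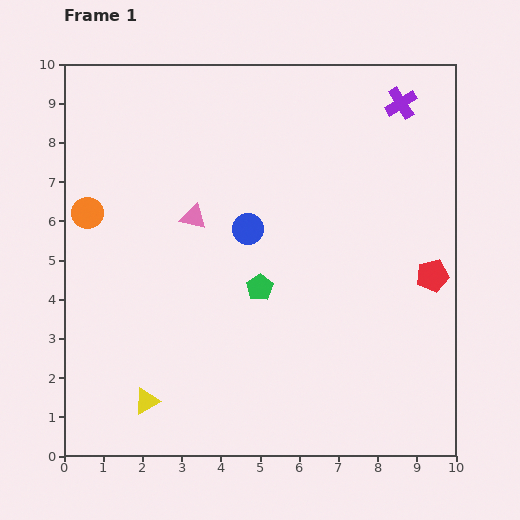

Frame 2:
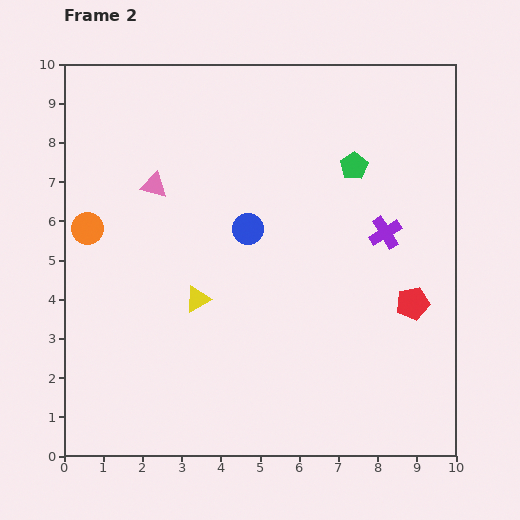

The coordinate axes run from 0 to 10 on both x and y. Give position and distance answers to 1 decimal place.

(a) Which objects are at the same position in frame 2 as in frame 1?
the blue circle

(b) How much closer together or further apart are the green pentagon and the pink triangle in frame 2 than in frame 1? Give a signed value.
+2.6

Distance in frame 1: 2.5. Distance in frame 2: 5.1.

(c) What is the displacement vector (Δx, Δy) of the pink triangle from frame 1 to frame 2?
(-1.0, 0.8)

The pink triangle was at (3.3, 6.1) in frame 1 and (2.3, 6.9) in frame 2.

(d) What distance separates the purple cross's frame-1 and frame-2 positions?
3.3

The purple cross moved from (8.6, 9.0) to (8.2, 5.7), a distance of √(0.4² + 3.3²) ≈ 3.3.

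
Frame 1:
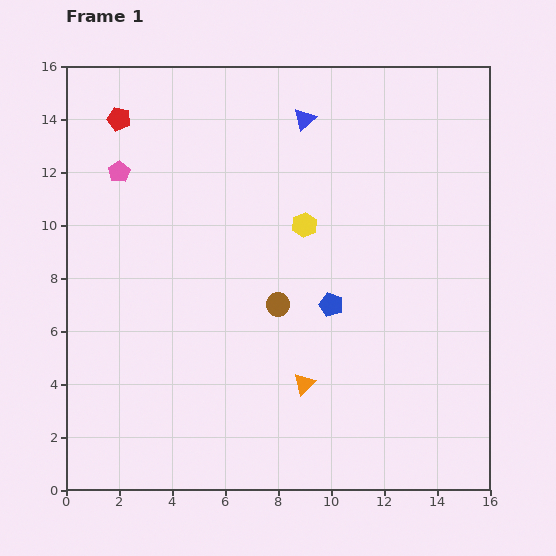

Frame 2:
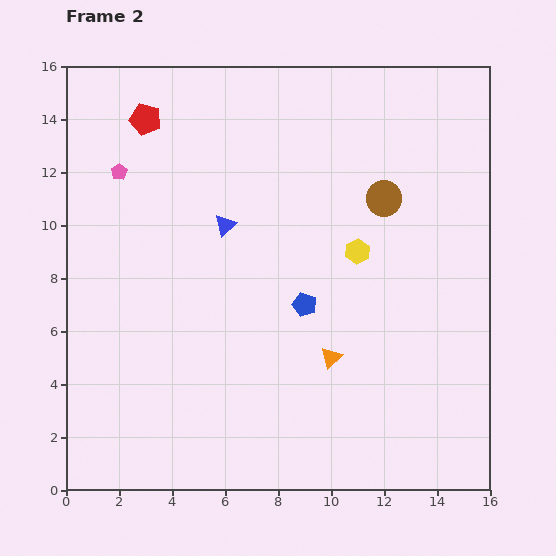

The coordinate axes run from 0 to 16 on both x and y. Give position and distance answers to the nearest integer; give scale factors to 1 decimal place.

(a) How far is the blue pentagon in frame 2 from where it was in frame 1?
1

The blue pentagon moved from (10, 7) to (9, 7), a distance of √(1² + 0²) ≈ 1.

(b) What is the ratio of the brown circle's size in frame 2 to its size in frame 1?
1.5×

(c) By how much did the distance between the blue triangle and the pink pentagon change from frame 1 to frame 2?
-3

Distance in frame 1: 7. Distance in frame 2: 4.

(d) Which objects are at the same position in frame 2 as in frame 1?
the pink pentagon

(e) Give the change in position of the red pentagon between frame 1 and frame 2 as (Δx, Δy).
(1, 0)

The red pentagon was at (2, 14) in frame 1 and (3, 14) in frame 2.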